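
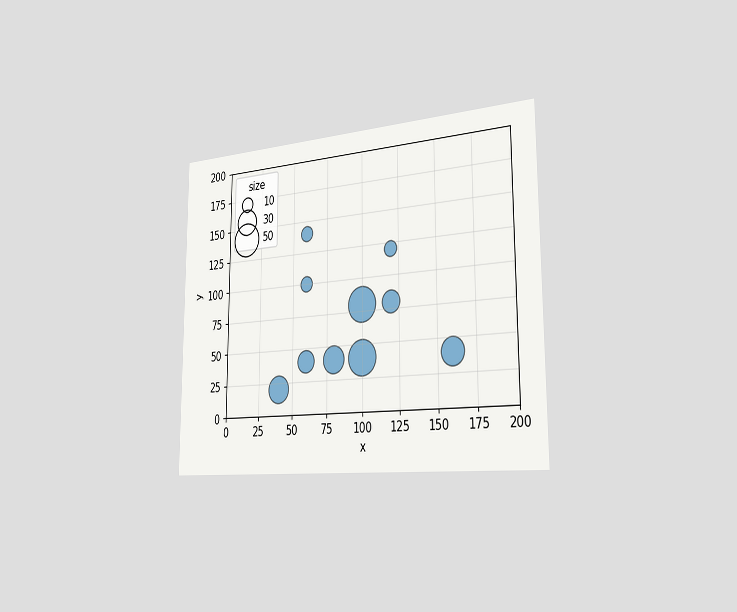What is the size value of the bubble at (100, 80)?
50

The chart is viewed slightly from the right. Matching the bubble at (100, 80) against the size legend gives 50.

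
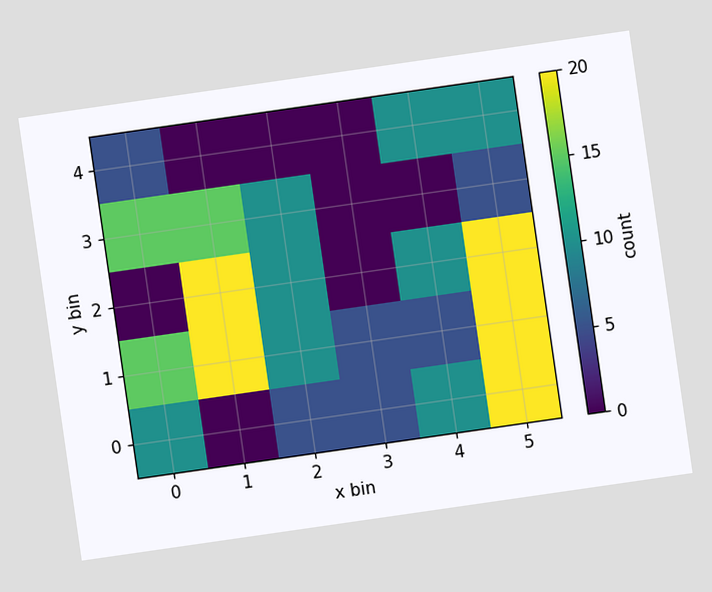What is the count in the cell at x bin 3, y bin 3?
The chart is tilted about 8° counter-clockwise. Matching the cell (3, 3) against the colorbar gives 0.

0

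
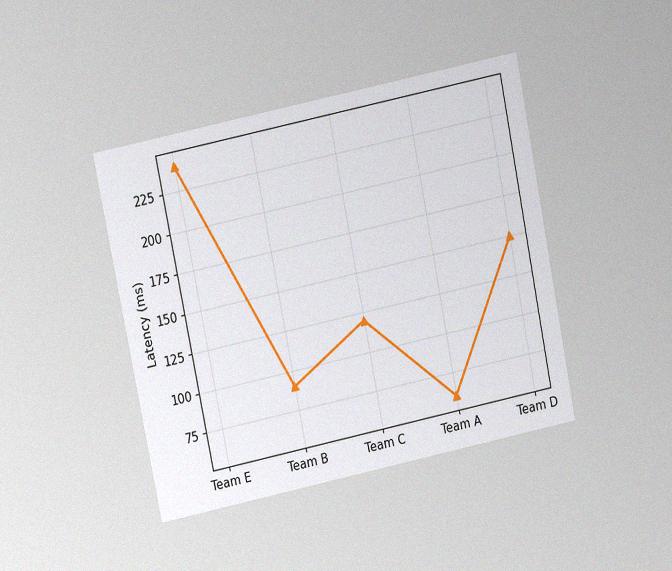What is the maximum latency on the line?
The chart is tilted about 12° counter-clockwise and viewed at a slight angle, with some photo noise. The highest point is at Team E, and reading across to the y-axis gives 240ms.

240ms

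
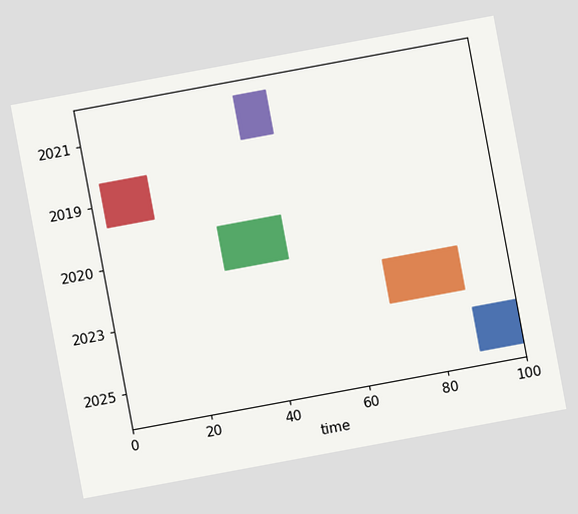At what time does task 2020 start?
The chart is tilted about 11° counter-clockwise. The 2020 bar begins at t=30.

30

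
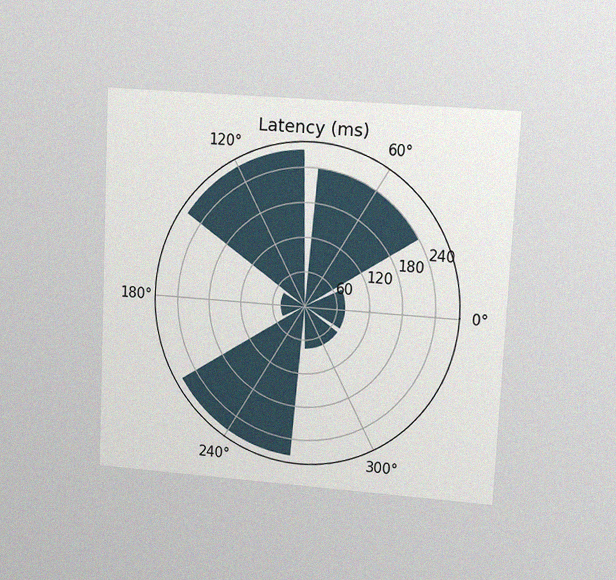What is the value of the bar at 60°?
The chart is tilted about 3° clockwise and viewed at a slight angle, with some photo noise. The bar at 60° reaches 240ms on the radial axis.

240ms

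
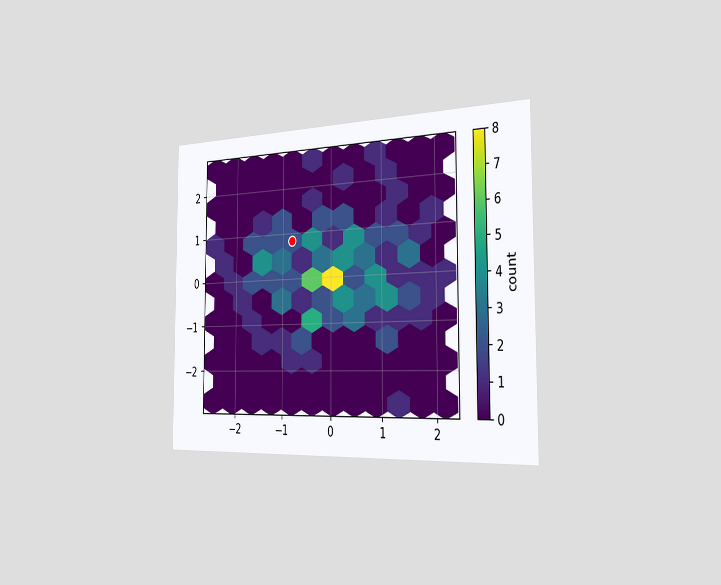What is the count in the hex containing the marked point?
The chart is viewed slightly from the right. The marked hex reads 2 on the colorbar.

2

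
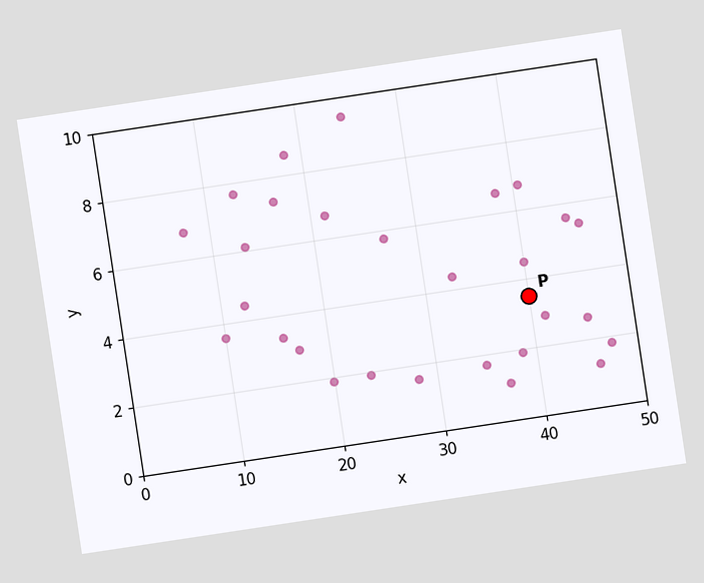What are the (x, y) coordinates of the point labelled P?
The chart is tilted about 9° counter-clockwise. Following the gridlines from P to each axis, P sits at (40, 3.5).

(40, 3.5)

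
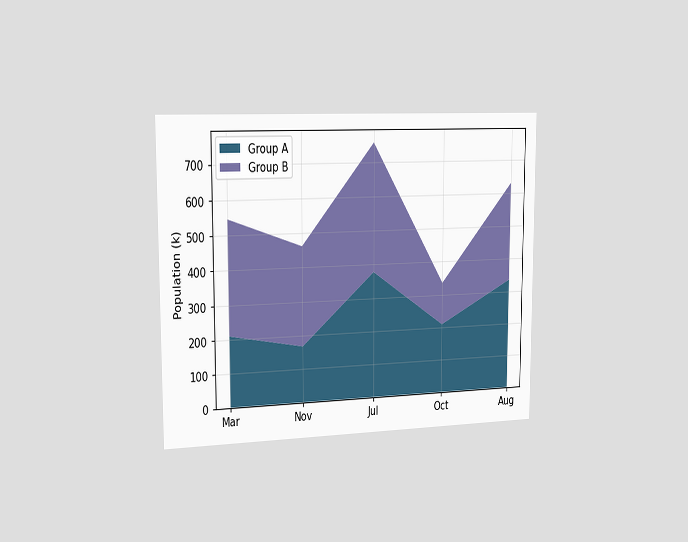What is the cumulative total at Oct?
336k

The chart is viewed slightly from the left. The stacked total at Oct reaches 336k.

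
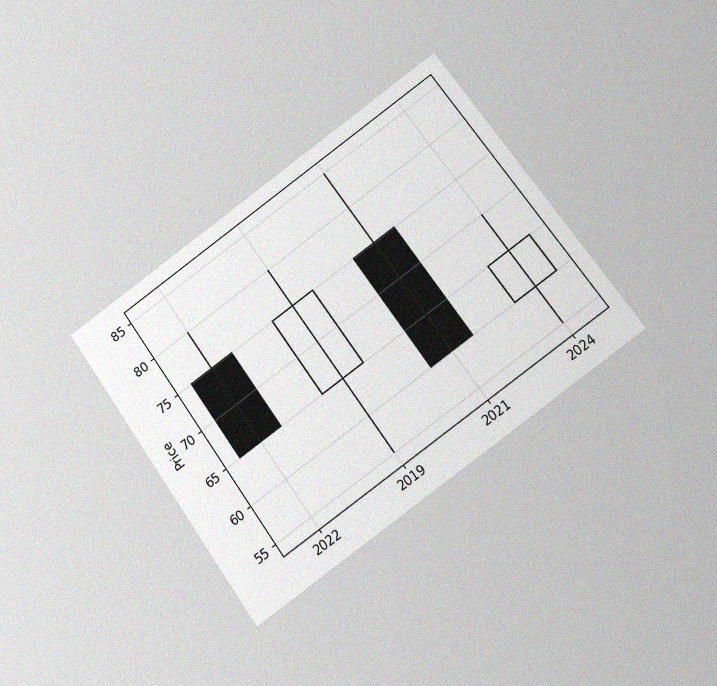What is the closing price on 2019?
75

The chart is tilted about 36° counter-clockwise and viewed at a slight angle, with some photo noise. The 2019 candle closes at 75.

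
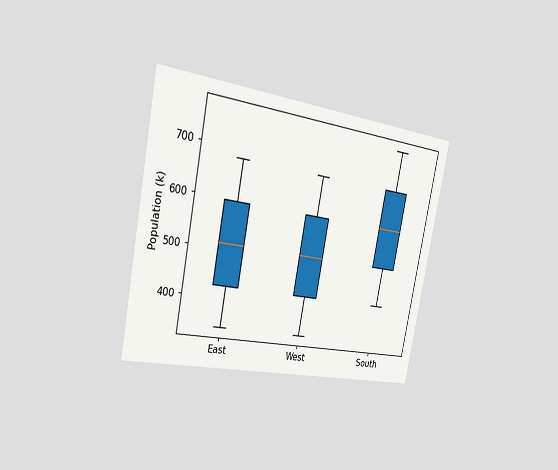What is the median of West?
The chart is tilted about 11° clockwise and viewed slightly from the left. The median line in the West box sits at 510k.

510k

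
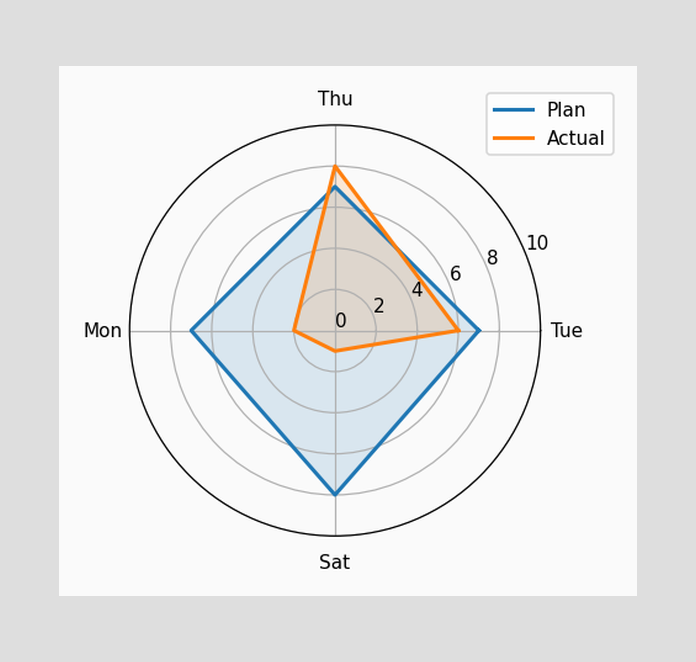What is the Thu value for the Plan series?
On the Thu axis, Plan reaches 7.

7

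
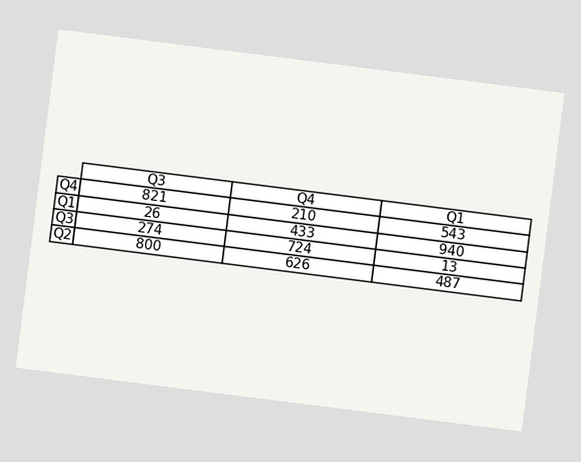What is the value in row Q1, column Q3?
26

The chart is tilted about 7° clockwise. The (Q1, Q3) cell reads 26.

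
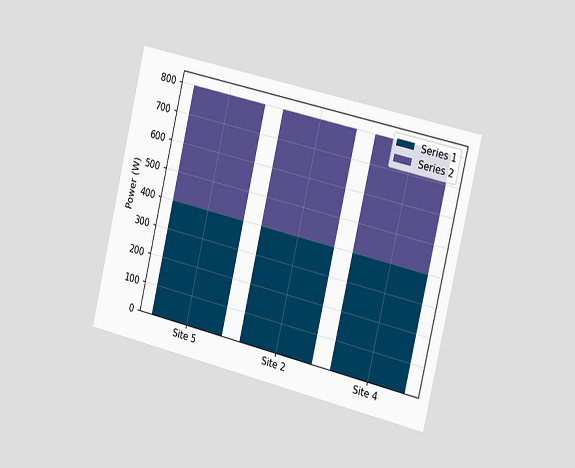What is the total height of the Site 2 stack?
800W

The chart is tilted about 13° clockwise and viewed slightly from the right. The Site 2 stack's top reaches 800W on the y-axis.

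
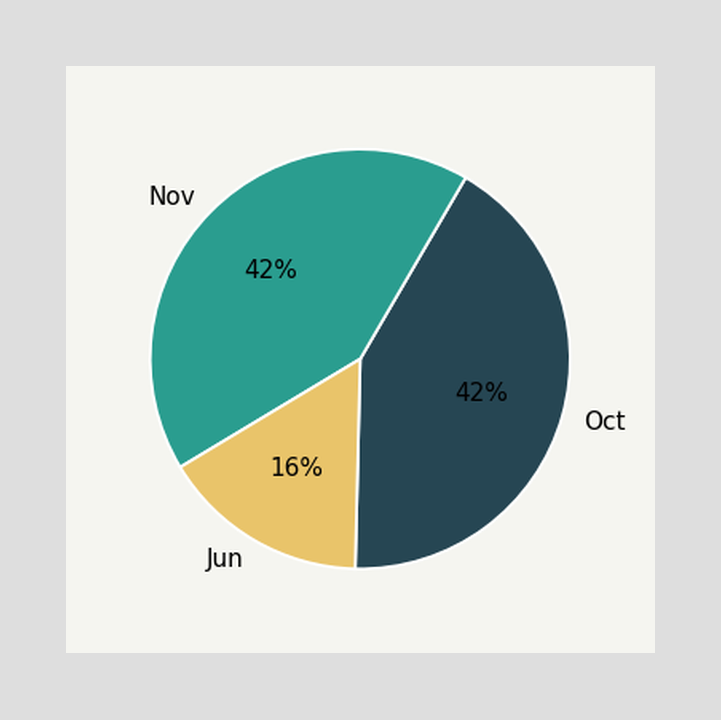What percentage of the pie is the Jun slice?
The Jun slice takes up 16% of the pie.

16%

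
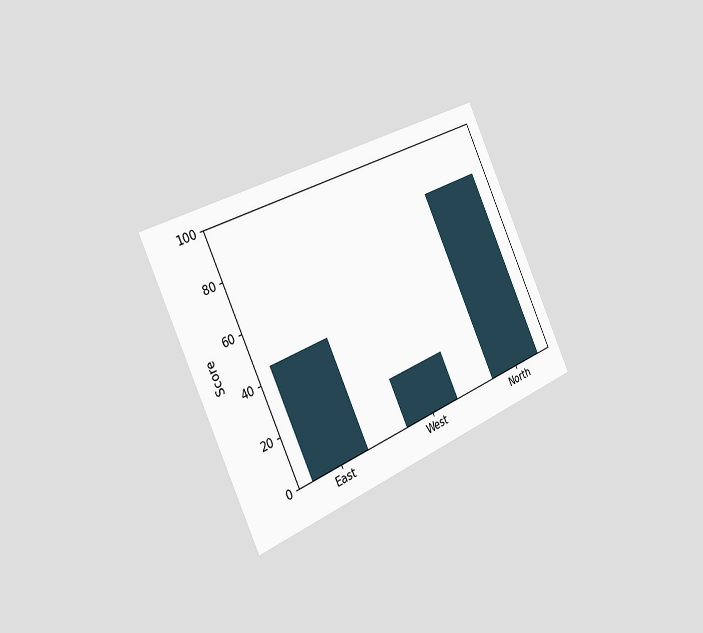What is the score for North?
The chart is tilted about 25° counter-clockwise and viewed slightly from the left. Reading along the chart's y-axis, the North bar reaches 80.

80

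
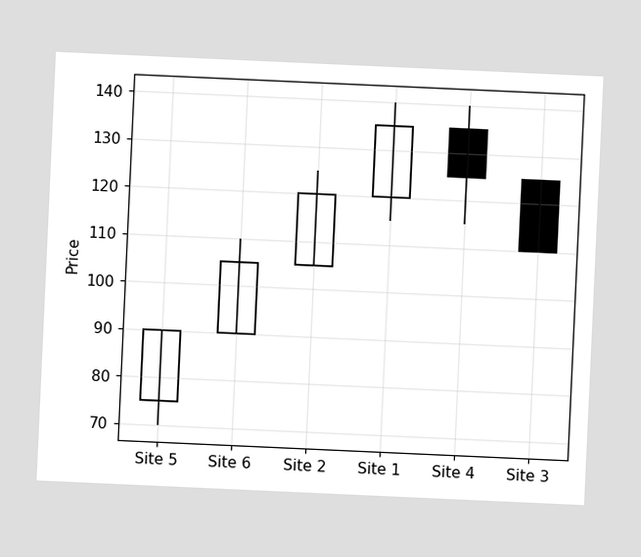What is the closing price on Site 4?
The chart is tilted about 3° clockwise. The Site 4 candle closes at 125.

125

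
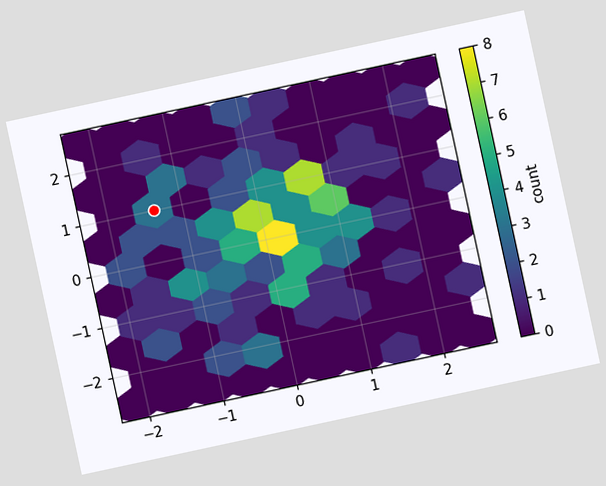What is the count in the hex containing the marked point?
3

The chart is tilted about 12° counter-clockwise. The marked hex reads 3 on the colorbar.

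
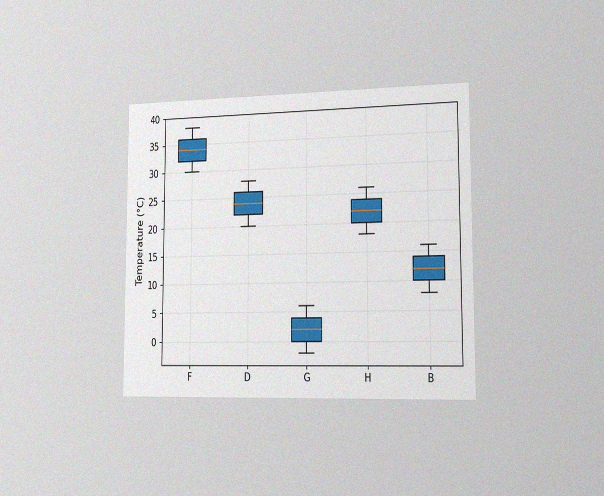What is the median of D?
24°C

The chart is viewed slightly from the right, with some photo noise. The median line in the D box sits at 24°C.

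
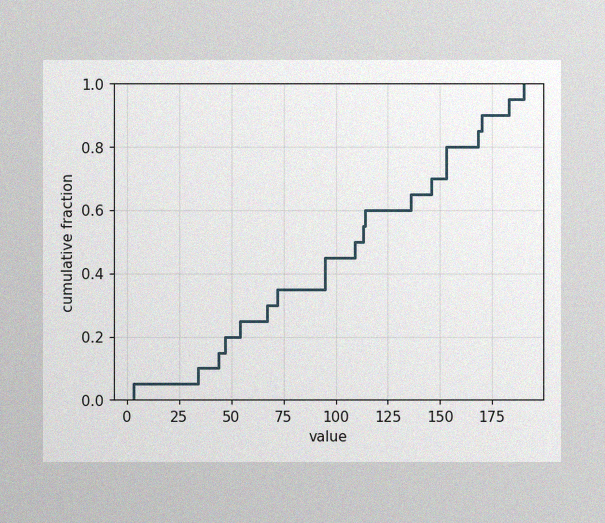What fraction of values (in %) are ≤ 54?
25%

The image has some photo noise and uneven lighting. At x=54 the ECDF step is at 25%.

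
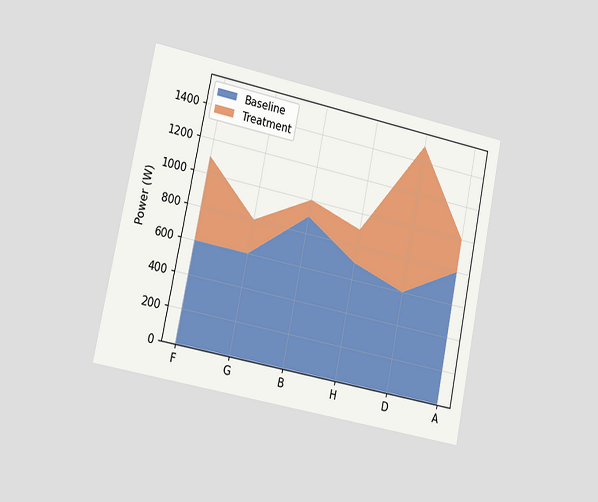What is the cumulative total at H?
The chart is tilted about 12° clockwise and viewed slightly from the left. The stacked total at H reaches 900W.

900W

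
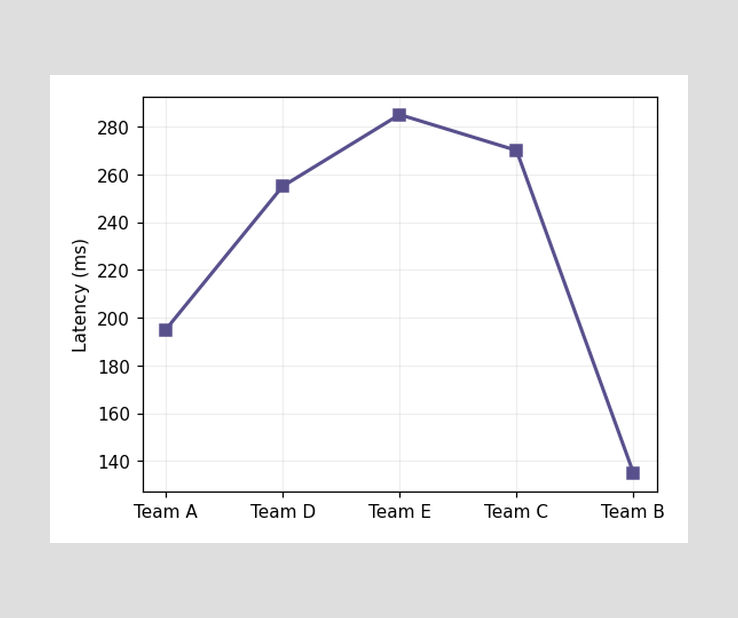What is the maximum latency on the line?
The highest point is at Team E, and reading across to the y-axis gives 285ms.

285ms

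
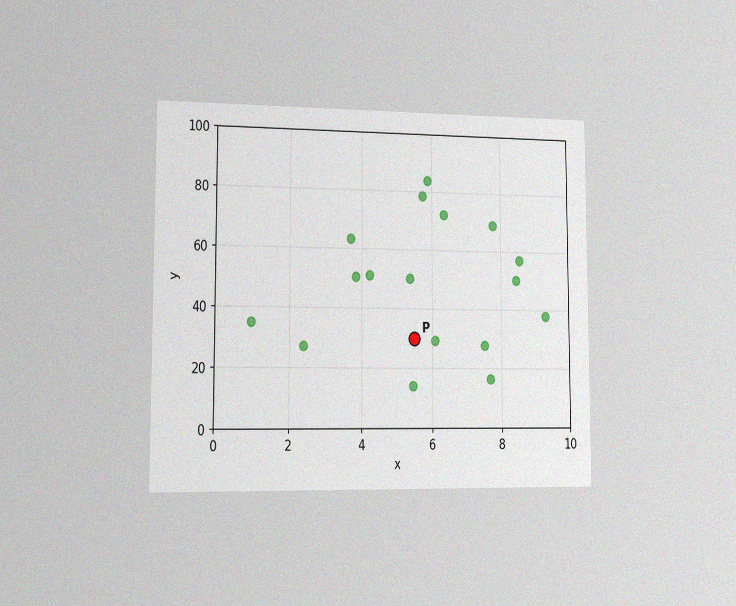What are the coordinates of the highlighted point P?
The chart is viewed slightly from the left, with some photo noise. Following the gridlines from P to each axis, P sits at (5.5, 30).

(5.5, 30)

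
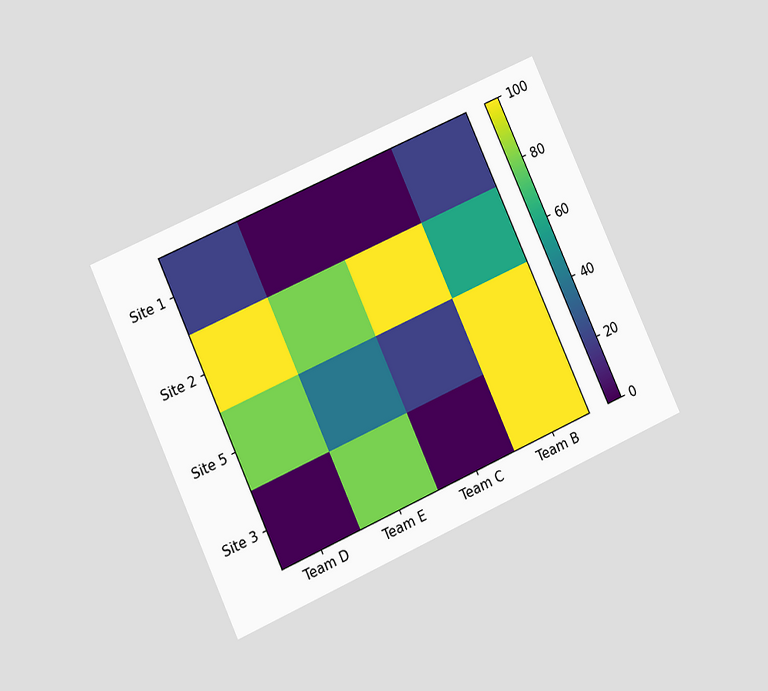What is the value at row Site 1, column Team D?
The chart is tilted about 24° counter-clockwise and viewed at a slight angle. Matching cell (Site 1, Team D) against the colorbar gives 20.

20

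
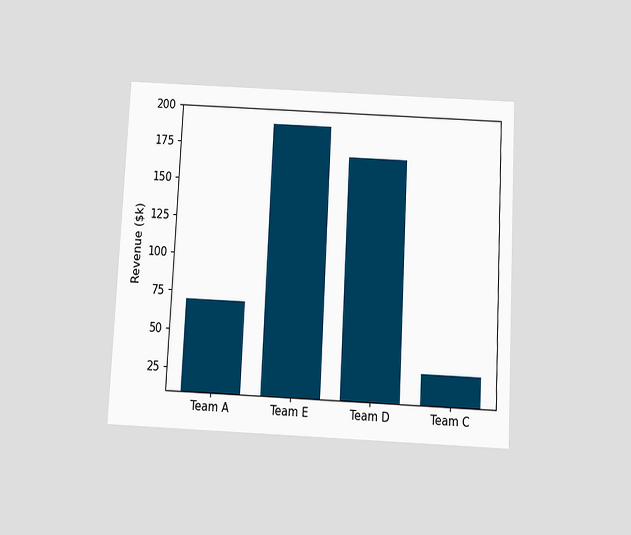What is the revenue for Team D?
The chart is tilted about 3° clockwise and viewed slightly from below. Reading along the chart's y-axis, the Team D bar reaches $170k.

$170k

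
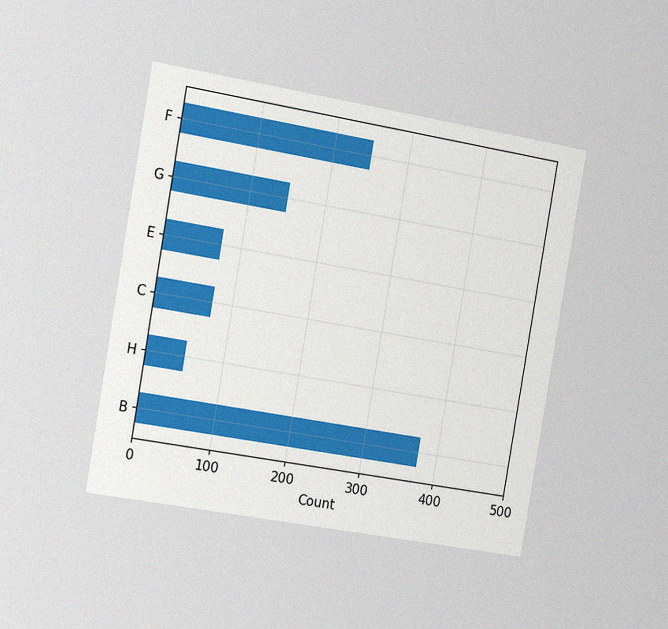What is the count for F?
250

The chart is tilted about 10° clockwise and viewed slightly from the left, with some photo noise. Reading along the chart's x-axis, the F bar reaches 250.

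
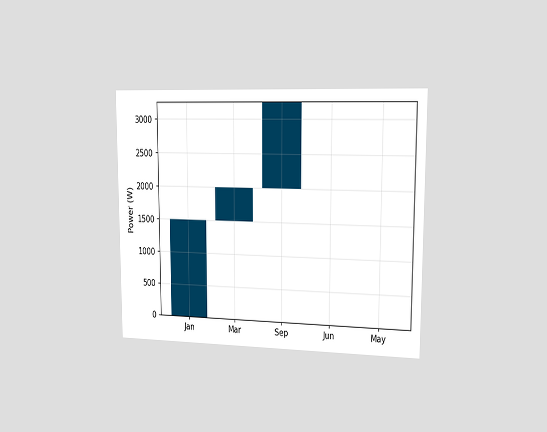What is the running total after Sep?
The chart is viewed slightly from the right. After Sep the running total reaches 3250W.

3250W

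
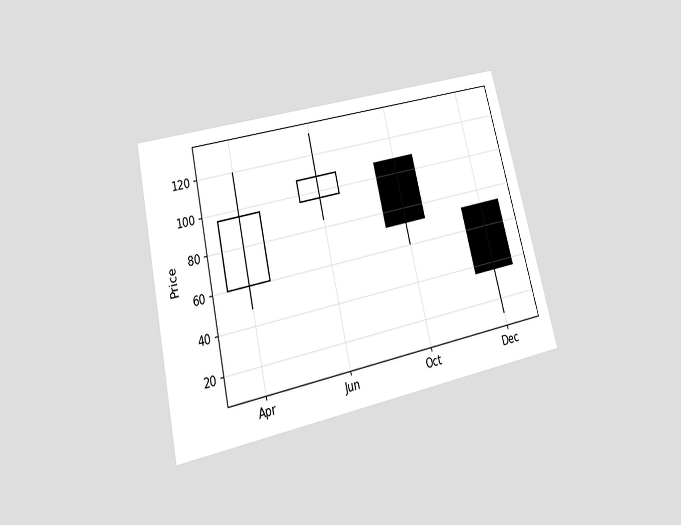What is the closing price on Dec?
The chart is tilted about 13° counter-clockwise and viewed slightly from below. The Dec candle closes at 36.

36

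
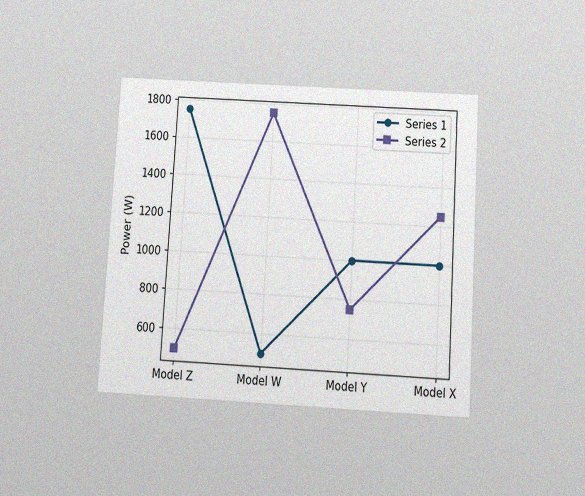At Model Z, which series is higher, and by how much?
The chart is tilted about 3° clockwise and viewed slightly from below, with some photo noise. At Model Z, Series 1 sits above the other line by 1250W.

Series 1, by 1250W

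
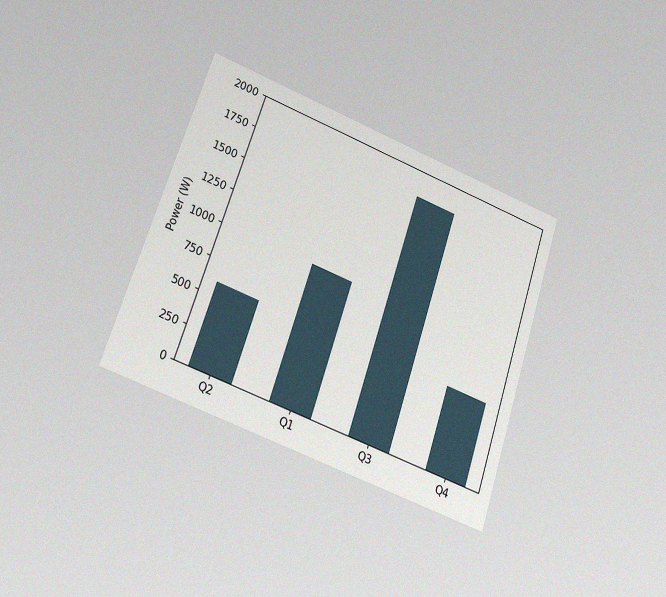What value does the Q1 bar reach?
The chart is tilted about 18° clockwise and viewed at a slight angle, with some photo noise. Reading along the chart's y-axis, the Q1 bar reaches 1000W.

1000W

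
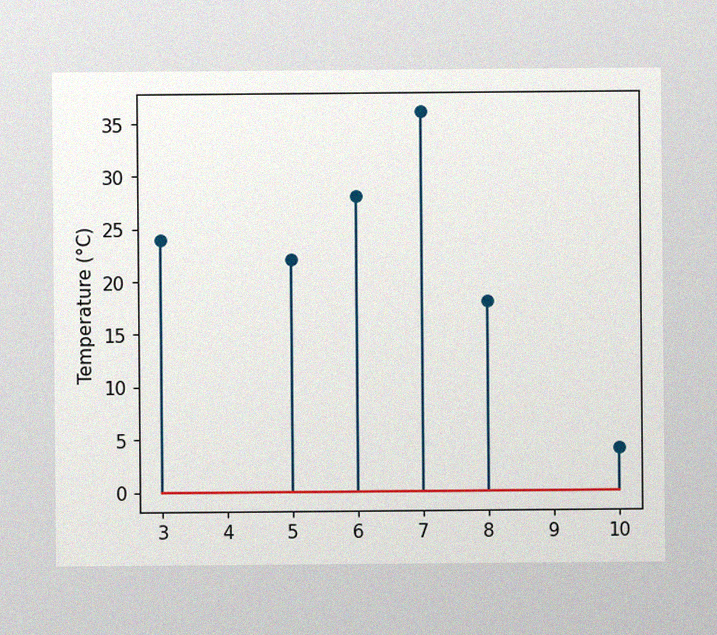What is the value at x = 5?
The image has some photo noise and uneven lighting. The stem at x=5 reaches 22°C.

22°C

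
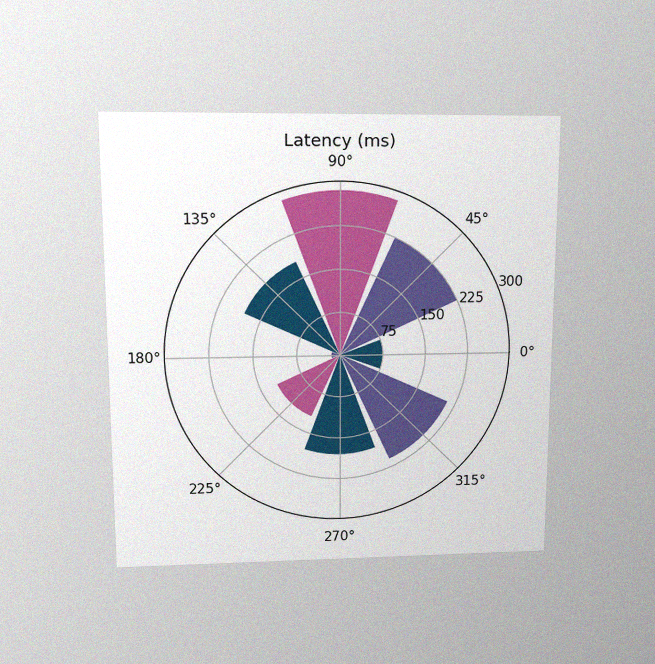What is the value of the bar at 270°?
180ms

The chart is viewed slightly from above, with some photo noise. The bar at 270° reaches 180ms on the radial axis.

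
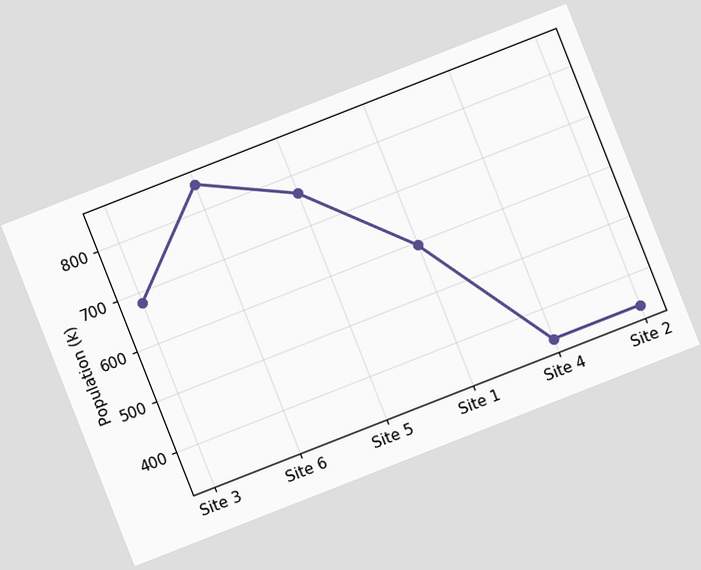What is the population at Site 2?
The chart is tilted about 21° counter-clockwise. At Site 2, the line is at 340k.

340k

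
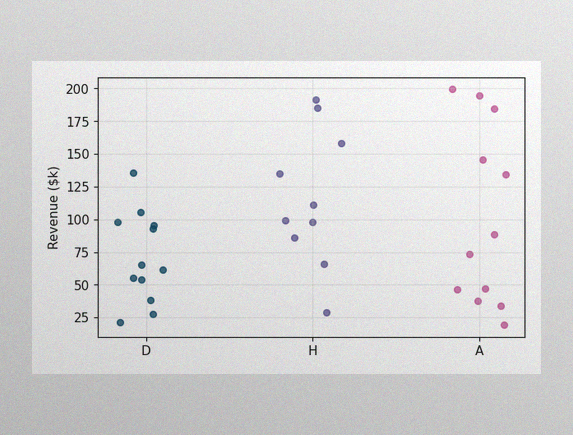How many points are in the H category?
10

The image has some photo noise and uneven lighting. Counting the markers in the H column gives 10.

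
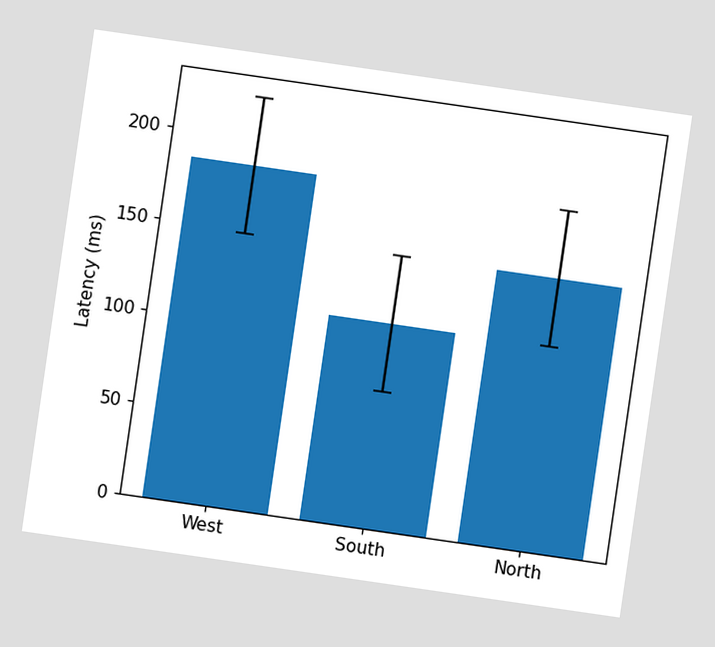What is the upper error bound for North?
The chart is tilted about 8° clockwise. The North bar's upper whisker reaches 185ms.

185ms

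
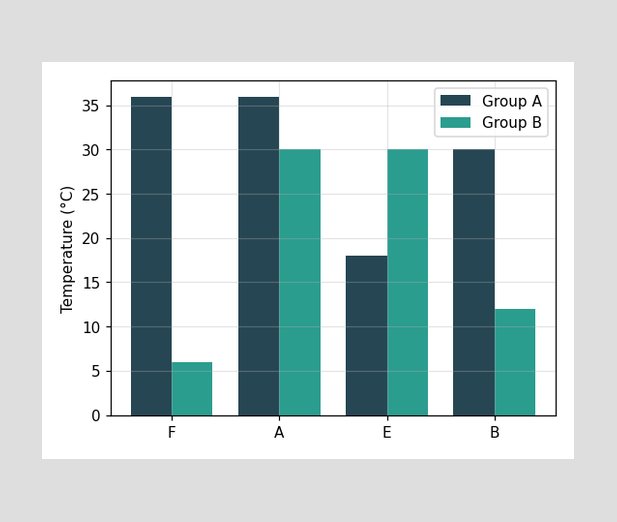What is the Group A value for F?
36°C

The Group A bar at F reaches 36°C on the y-axis.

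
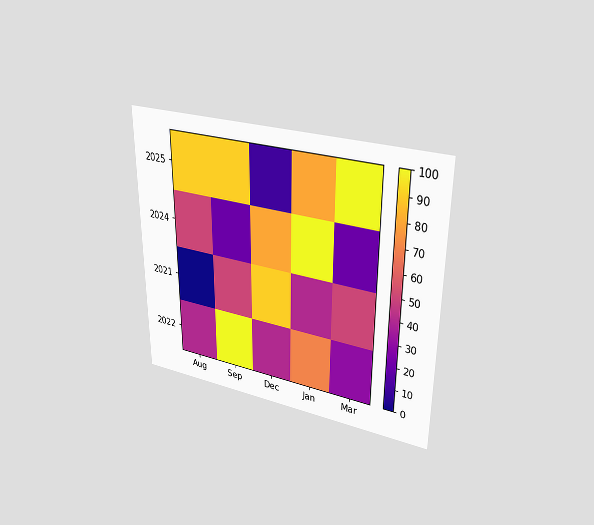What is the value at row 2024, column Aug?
50

The chart is viewed at a slight angle. Matching cell (2024, Aug) against the colorbar gives 50.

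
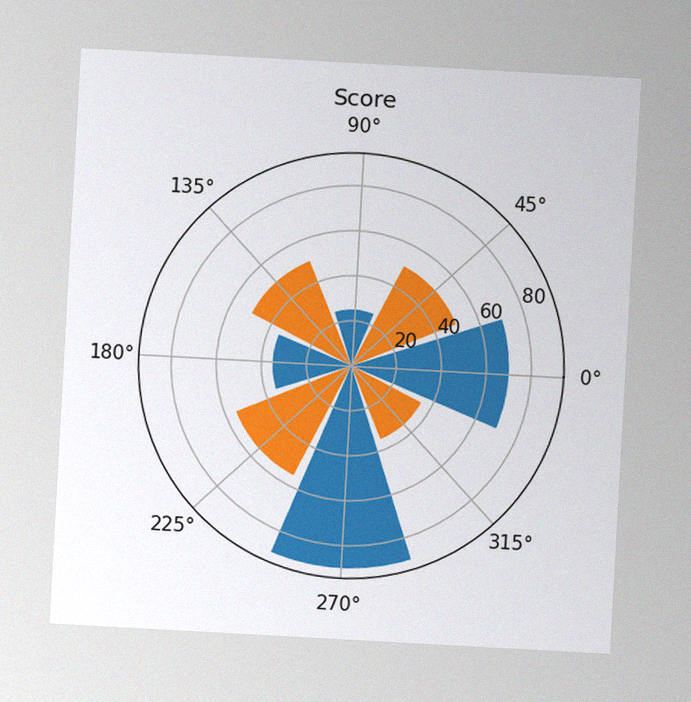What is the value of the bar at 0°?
70

The chart is tilted about 3° clockwise, with some photo noise. The bar at 0° reaches 70 on the radial axis.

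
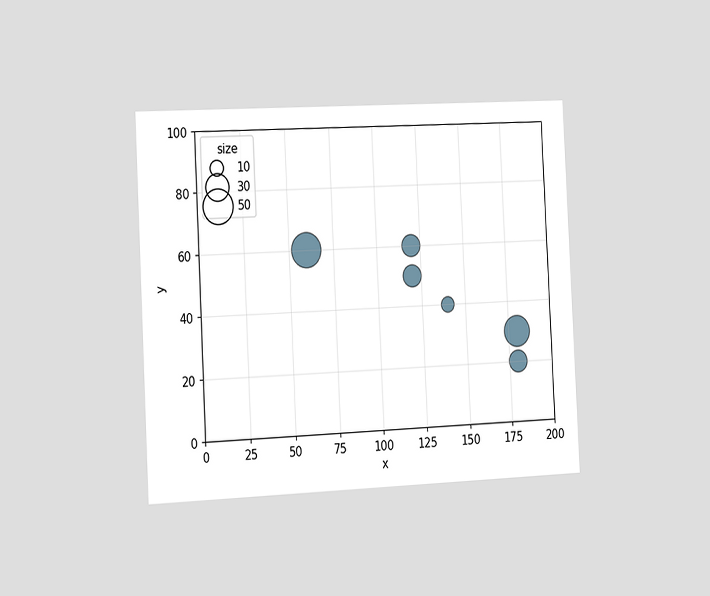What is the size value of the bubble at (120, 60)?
The chart is tilted about 3° counter-clockwise and viewed slightly from the left. Matching the bubble at (120, 60) against the size legend gives 20.

20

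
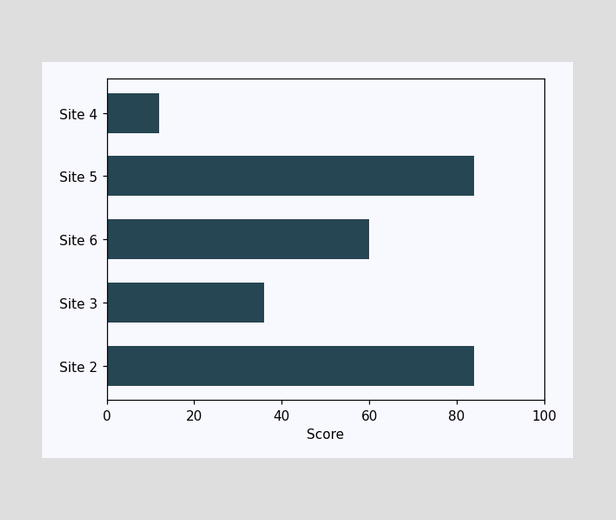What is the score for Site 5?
Reading along the chart's x-axis, the Site 5 bar reaches 84.

84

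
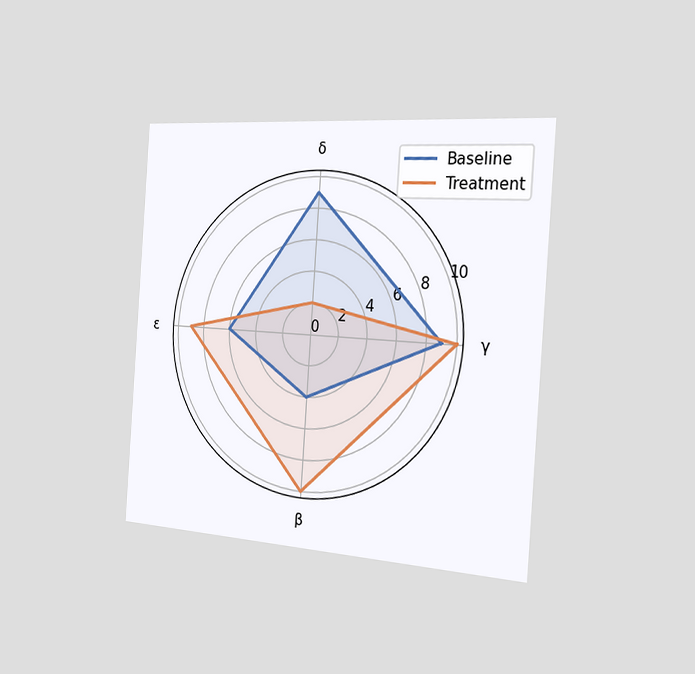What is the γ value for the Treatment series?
10

The chart is tilted about 4° clockwise and viewed slightly from the right. On the γ axis, Treatment reaches 10.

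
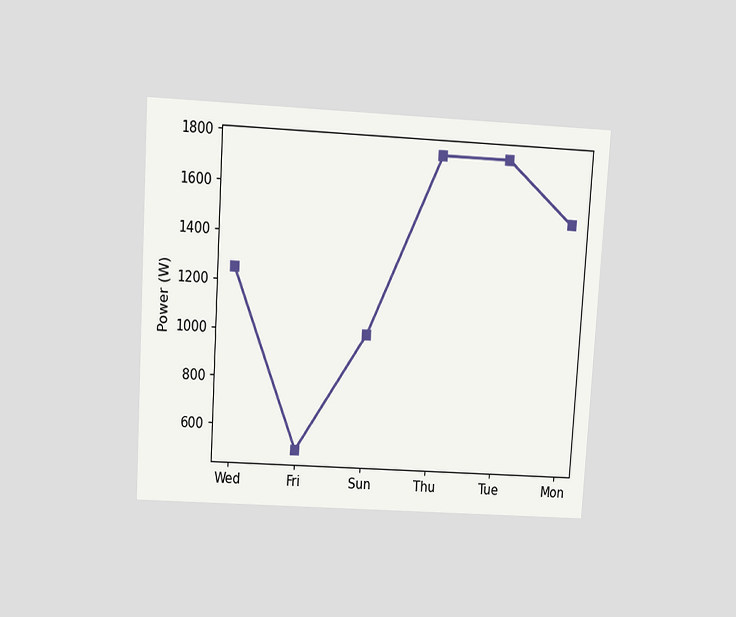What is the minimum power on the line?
The chart is tilted about 4° clockwise and viewed slightly from above. The lowest point is at Fri, and reading across to the y-axis gives 500W.

500W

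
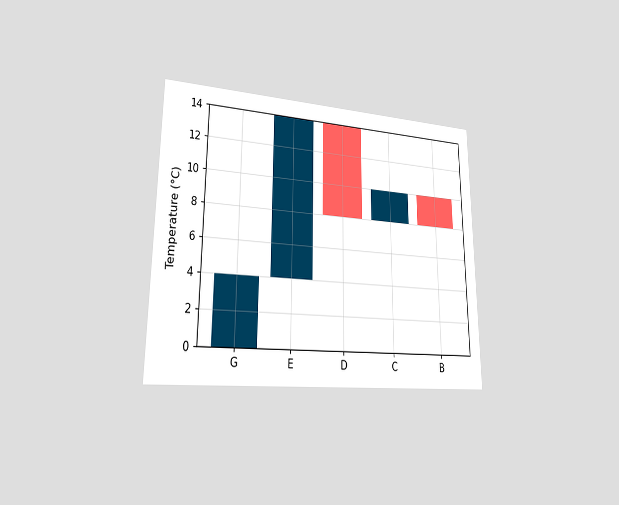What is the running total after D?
8°C

The chart is viewed slightly from the left. After D the running total reaches 8°C.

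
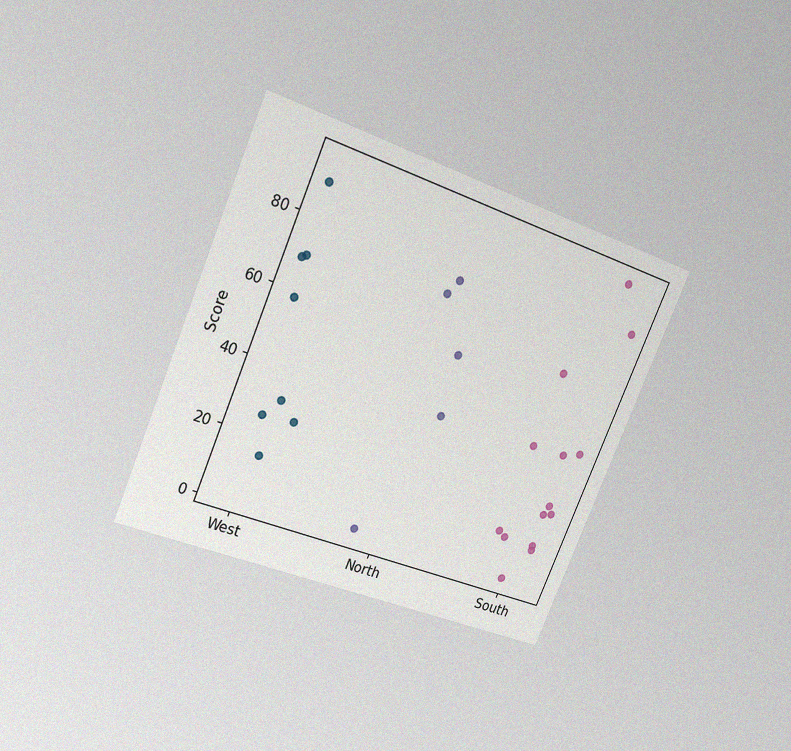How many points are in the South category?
The chart is tilted about 23° clockwise and viewed at a slight angle, with some photo noise. Counting the markers in the South column gives 14.

14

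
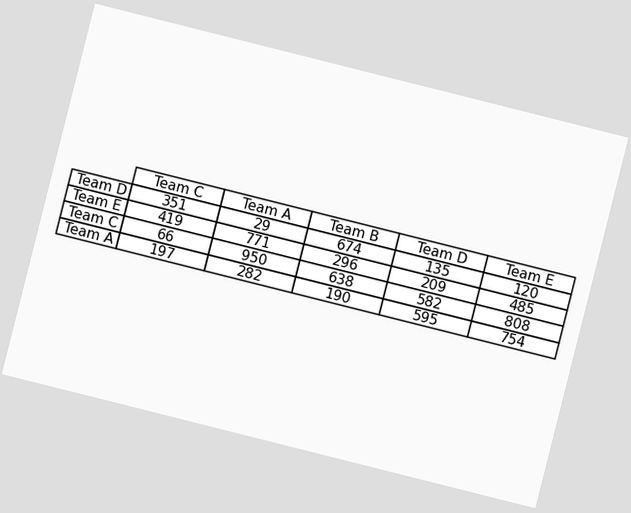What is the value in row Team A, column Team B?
190

The chart is tilted about 14° clockwise. The (Team A, Team B) cell reads 190.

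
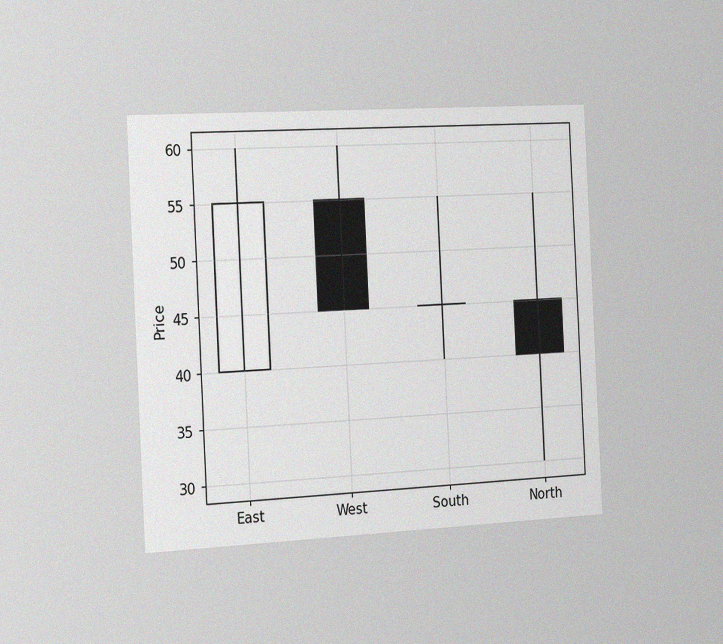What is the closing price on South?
The chart is tilted about 3° counter-clockwise and viewed slightly from the left, with some photo noise. The South candle closes at 45.

45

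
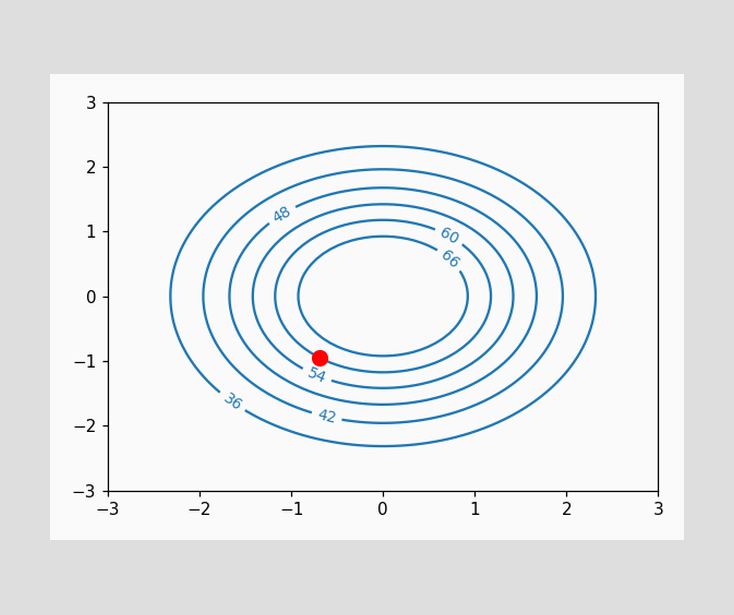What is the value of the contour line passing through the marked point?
The marked point sits on the contour labelled 60.

60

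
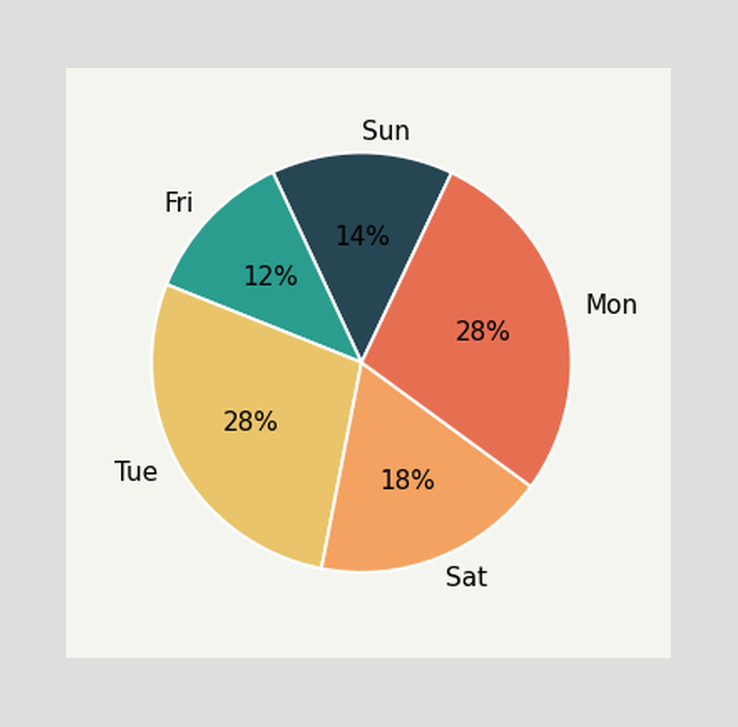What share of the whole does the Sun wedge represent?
The Sun slice takes up 14% of the pie.

14%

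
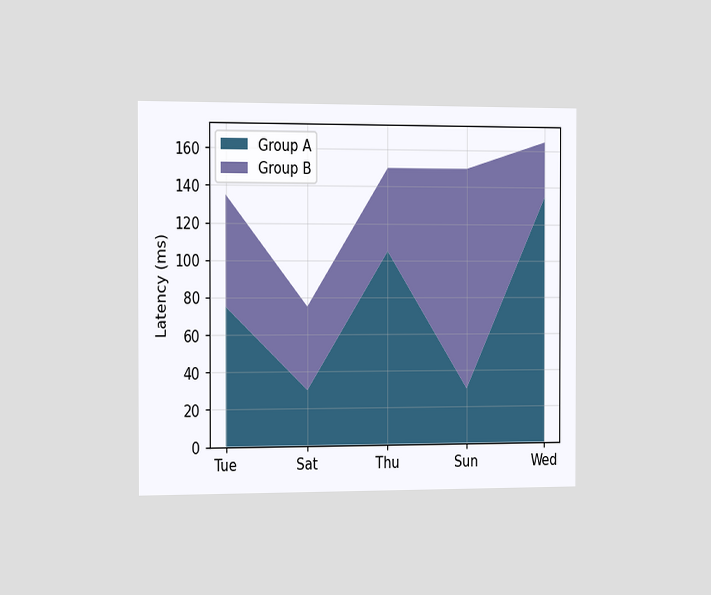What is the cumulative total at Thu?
150ms

The chart is viewed slightly from the left. The stacked total at Thu reaches 150ms.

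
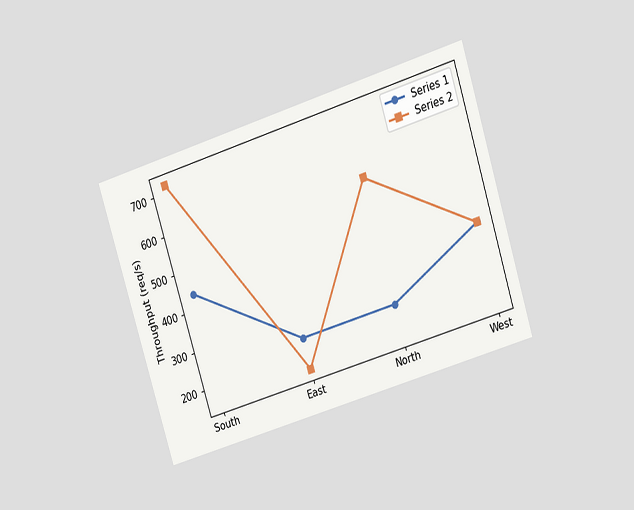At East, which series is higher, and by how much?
Series 1, by 80req/s

The chart is tilted about 17° counter-clockwise and viewed at a slight angle. At East, Series 1 sits above the other line by 80req/s.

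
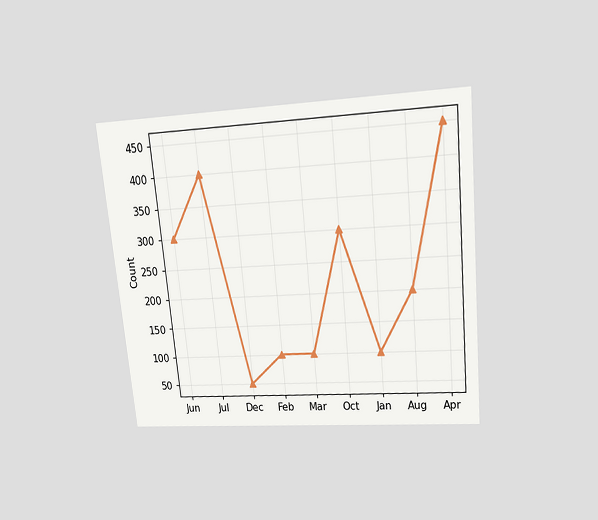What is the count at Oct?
The chart is tilted about 5° counter-clockwise and viewed slightly from above. At Oct, the line is at 300.

300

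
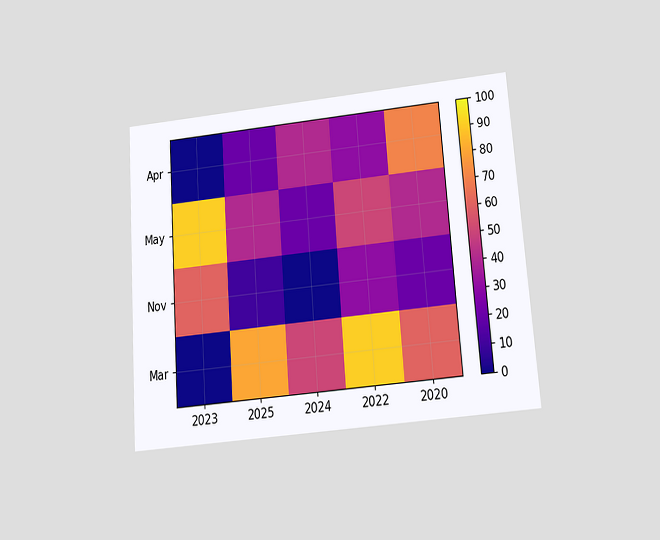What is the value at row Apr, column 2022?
The chart is tilted about 4° counter-clockwise and viewed slightly from below. Matching cell (Apr, 2022) against the colorbar gives 30.

30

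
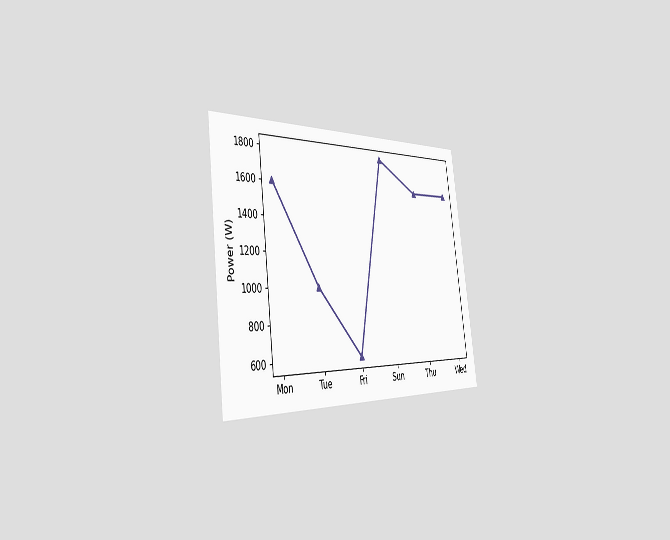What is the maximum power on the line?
The chart is tilted about 8° counter-clockwise and viewed slightly from the left. The highest point is at Sun, and reading across to the y-axis gives 1800W.

1800W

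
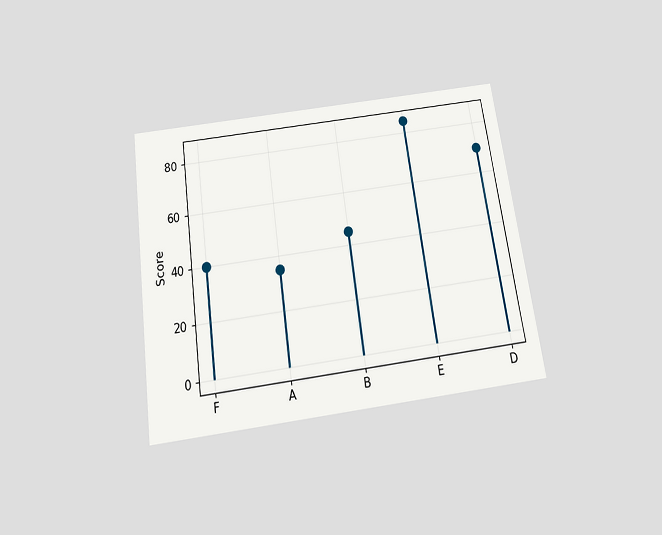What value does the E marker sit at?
85

The chart is tilted about 8° counter-clockwise and viewed slightly from below. The E marker sits at 85.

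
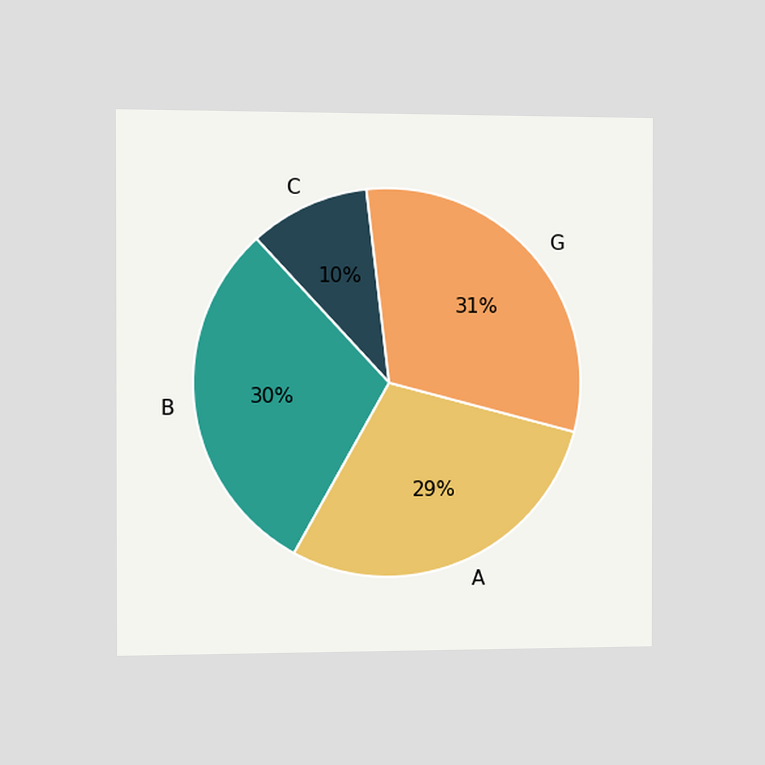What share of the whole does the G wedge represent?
The chart is viewed slightly from the left. The G slice takes up 31% of the pie.

31%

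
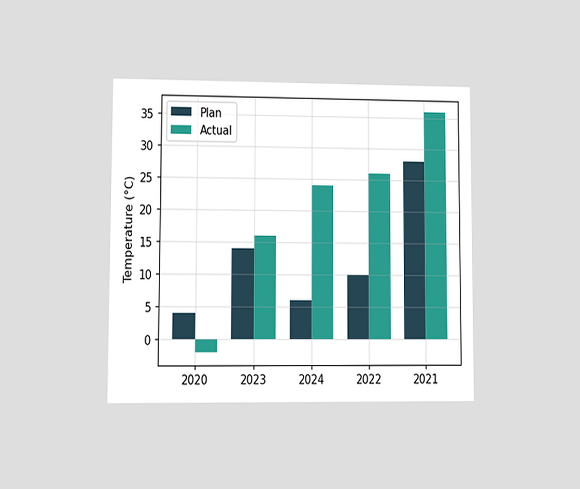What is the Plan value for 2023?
The chart is viewed at a slight angle. The Plan bar at 2023 reaches 14°C on the y-axis.

14°C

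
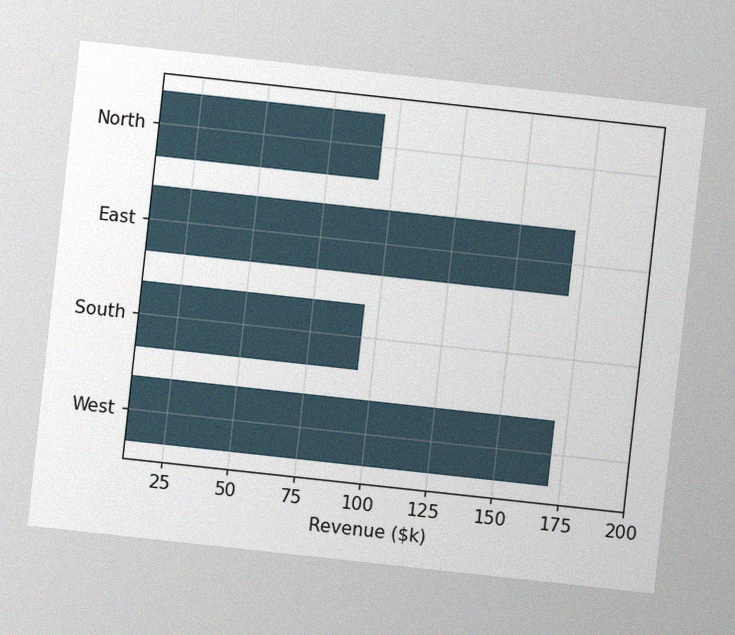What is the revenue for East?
$171k

The chart is tilted about 6° clockwise, with some photo noise. Reading along the chart's x-axis, the East bar reaches $171k.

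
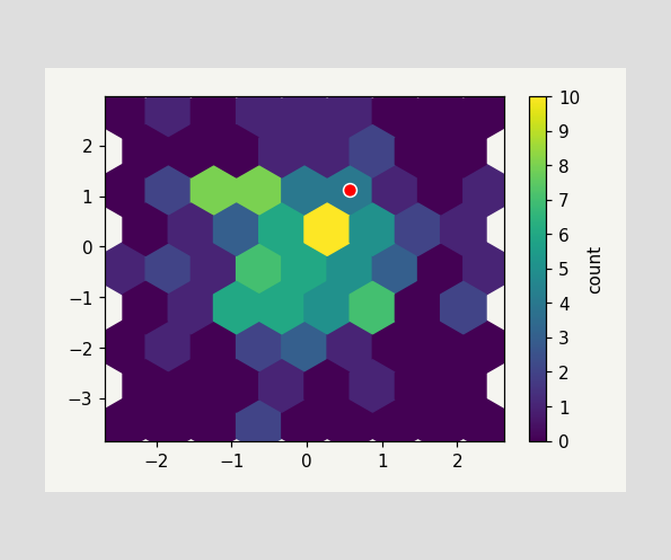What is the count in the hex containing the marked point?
The marked hex reads 4 on the colorbar.

4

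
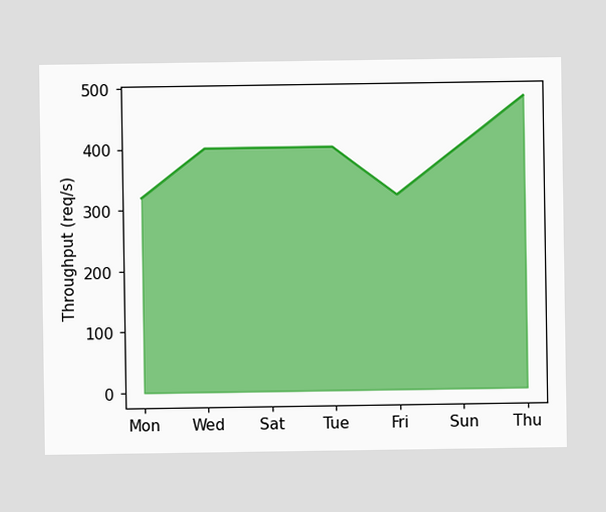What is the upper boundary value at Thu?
At Thu the upper boundary is at 480req/s.

480req/s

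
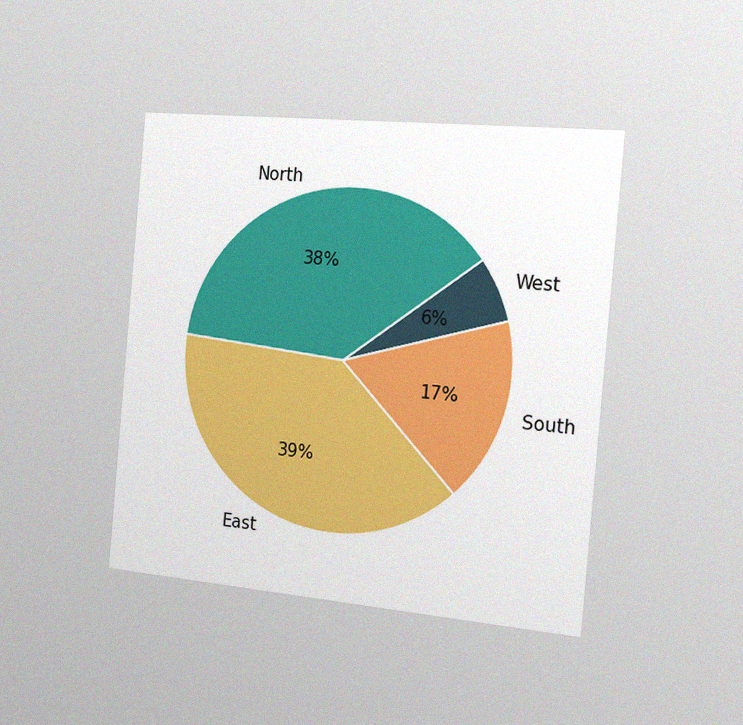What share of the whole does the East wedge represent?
The chart is tilted about 5° clockwise and viewed slightly from the right, with some photo noise. The East slice takes up 39% of the pie.

39%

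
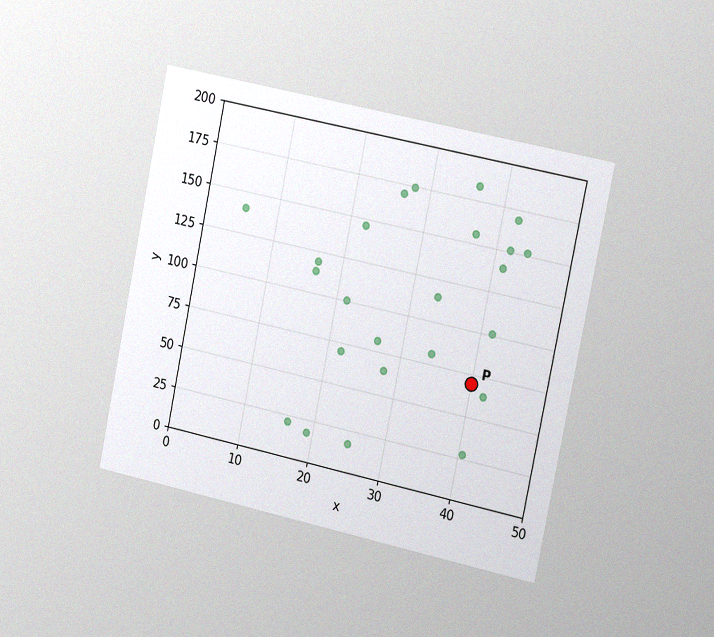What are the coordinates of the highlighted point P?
The chart is tilted about 12° clockwise and viewed slightly from the right, with some photo noise. Following the gridlines from P to each axis, P sits at (40, 70).

(40, 70)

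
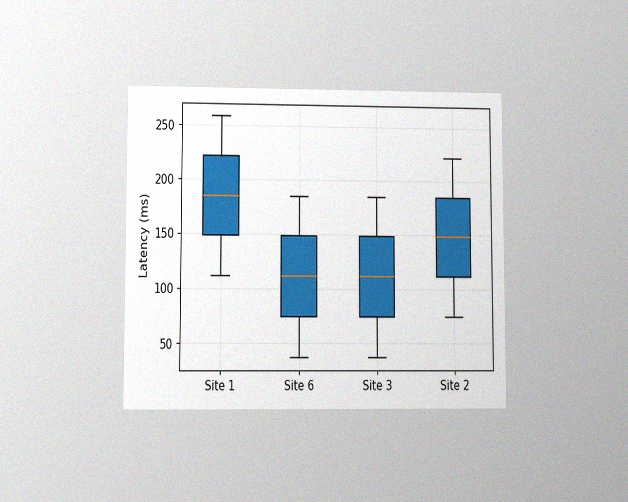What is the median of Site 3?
111ms

The chart is viewed at a slight angle, with some photo noise. The median line in the Site 3 box sits at 111ms.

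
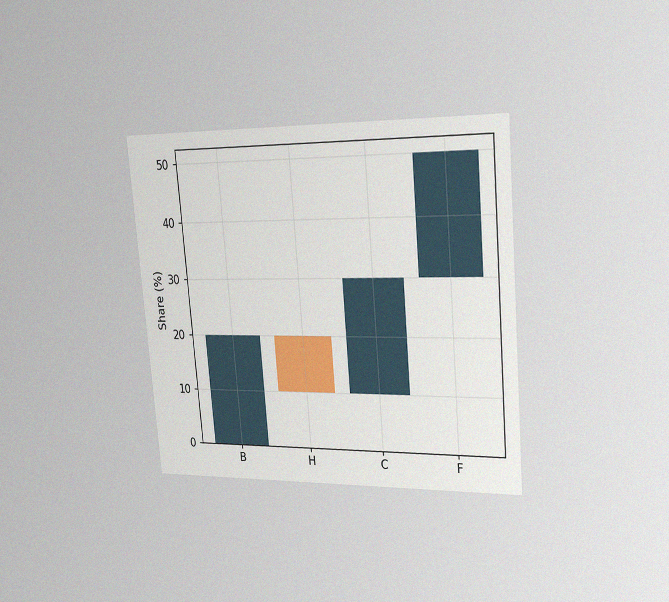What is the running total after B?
20%

The chart is tilted about 5° counter-clockwise and viewed slightly from the right, with some photo noise. After B the running total reaches 20%.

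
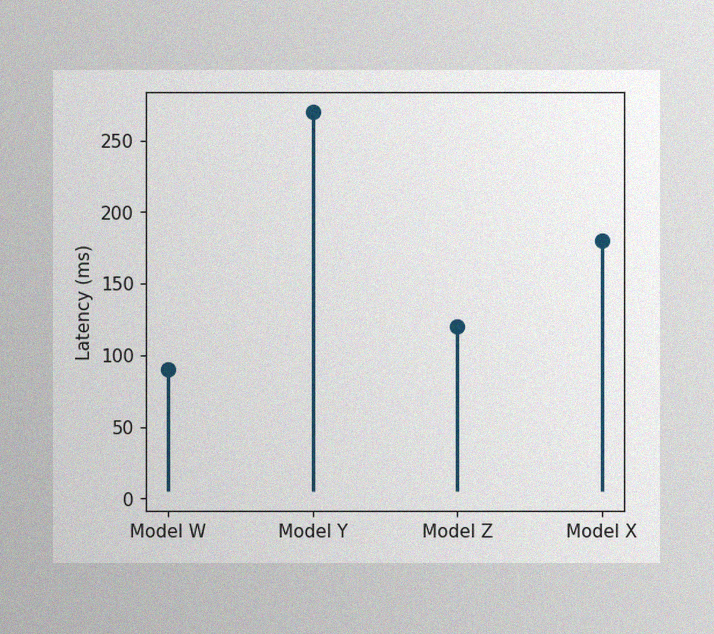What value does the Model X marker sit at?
180ms

The image has some photo noise and uneven lighting. The Model X marker sits at 180ms.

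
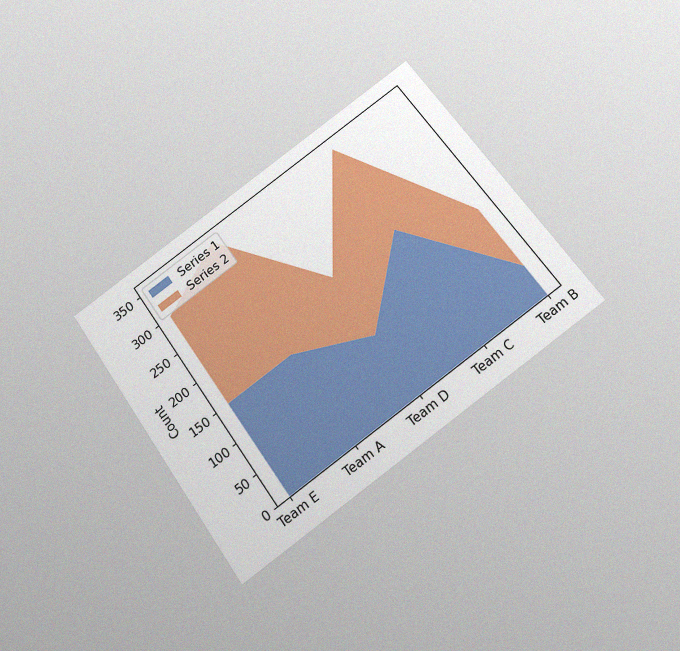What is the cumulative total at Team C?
350

The chart is tilted about 35° counter-clockwise and viewed slightly from below, with some photo noise. The stacked total at Team C reaches 350.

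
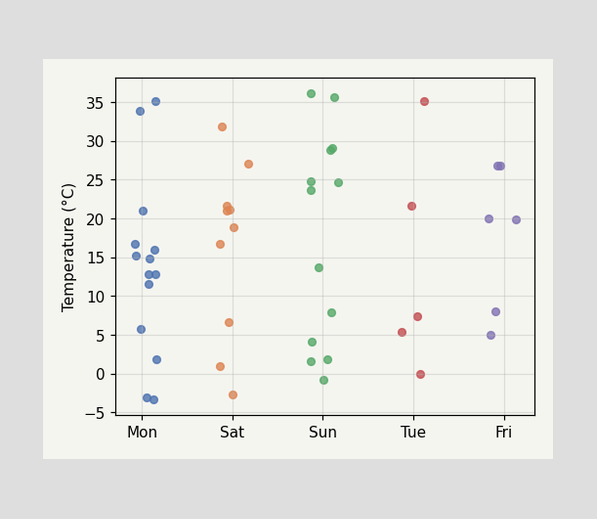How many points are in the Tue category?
5

Counting the markers in the Tue column gives 5.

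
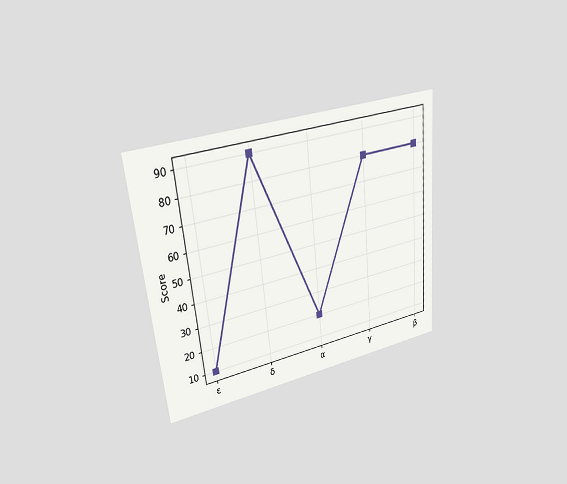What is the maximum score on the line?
The chart is tilted about 5° counter-clockwise and viewed at a slight angle. The highest point is at δ, and reading across to the y-axis gives 90.

90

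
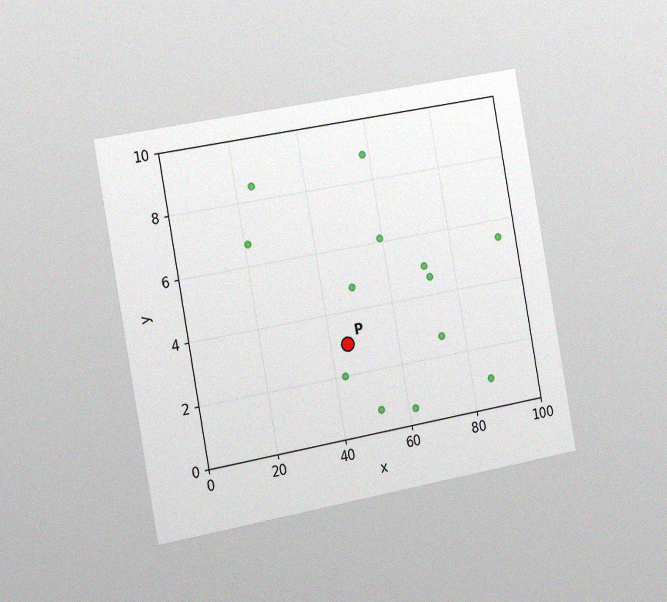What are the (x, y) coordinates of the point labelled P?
The chart is tilted about 10° counter-clockwise and viewed slightly from the left, with some photo noise. Following the gridlines from P to each axis, P sits at (45, 3).

(45, 3)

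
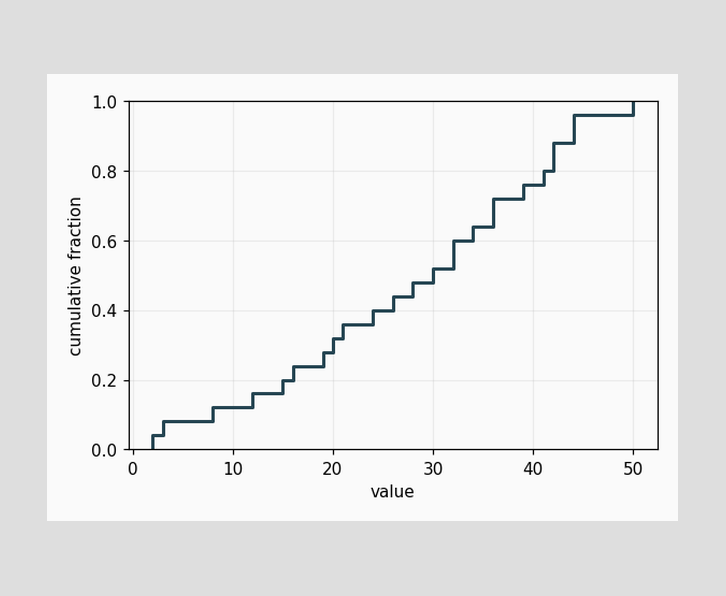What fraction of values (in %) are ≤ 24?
40%

At x=24 the ECDF step is at 40%.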